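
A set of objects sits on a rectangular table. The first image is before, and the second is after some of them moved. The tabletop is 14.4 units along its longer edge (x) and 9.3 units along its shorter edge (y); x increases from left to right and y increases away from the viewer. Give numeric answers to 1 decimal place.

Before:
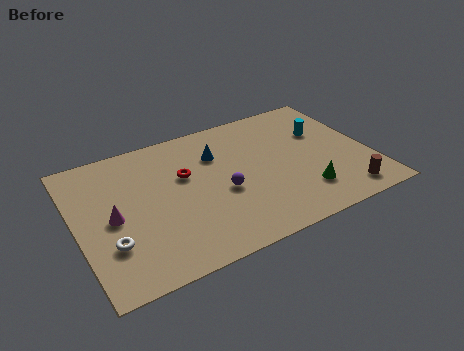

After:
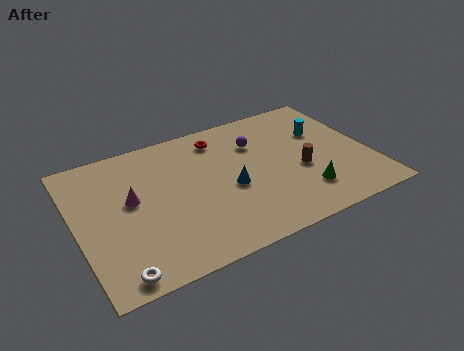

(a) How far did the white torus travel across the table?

1.9

From (1.4, 2.8) to (1.5, 0.9), the white torus covered √(0.1² + 1.9²) ≈ 1.9 units.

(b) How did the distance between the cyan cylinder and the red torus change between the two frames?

-1.8

They were about 7.0 units apart before and 5.2 after — 1.8 units closer together.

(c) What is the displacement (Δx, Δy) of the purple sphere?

(2.1, 2.7)

From the two frames, the purple sphere sits at roughly (7.0, 3.9) before and (9.1, 6.6) after.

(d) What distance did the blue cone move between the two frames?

2.6

The blue cone was near (7.1, 6.6) before and (7.4, 4.0) after, so it travelled √(0.3² + 2.6²) ≈ 2.6 units.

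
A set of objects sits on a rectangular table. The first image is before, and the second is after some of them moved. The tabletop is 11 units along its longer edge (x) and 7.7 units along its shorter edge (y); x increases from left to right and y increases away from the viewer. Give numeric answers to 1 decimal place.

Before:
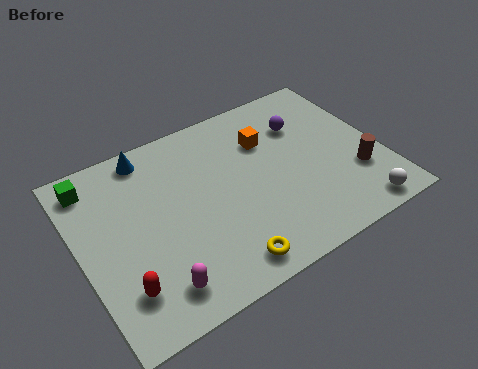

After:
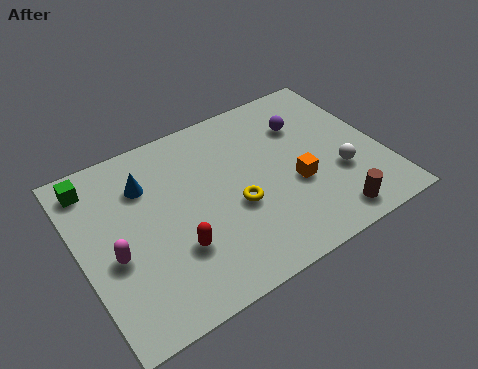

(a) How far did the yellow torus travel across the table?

2.2

From (4.7, 1.0) to (5.5, 3.1), the yellow torus covered √(0.8² + 2.1²) ≈ 2.2 units.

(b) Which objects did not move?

the purple sphere and the green cube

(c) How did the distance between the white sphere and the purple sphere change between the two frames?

-1.9

The distance was about 4.8 in the first image and 2.9 in the second, so they moved 1.9 units closer together.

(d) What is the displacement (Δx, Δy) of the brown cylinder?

(-1.3, -1.4)

The brown cylinder was at about (9.9, 2.4) and moved to about (8.6, 1.0).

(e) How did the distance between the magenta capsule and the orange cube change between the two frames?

+0.3

Before: roughly 6.3 units apart; after: 6.6. That's 0.3 units further apart.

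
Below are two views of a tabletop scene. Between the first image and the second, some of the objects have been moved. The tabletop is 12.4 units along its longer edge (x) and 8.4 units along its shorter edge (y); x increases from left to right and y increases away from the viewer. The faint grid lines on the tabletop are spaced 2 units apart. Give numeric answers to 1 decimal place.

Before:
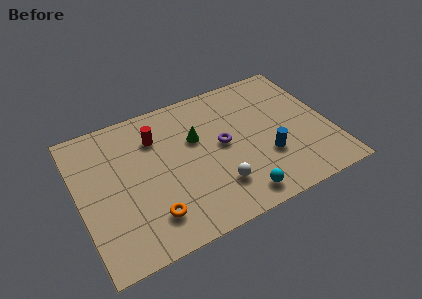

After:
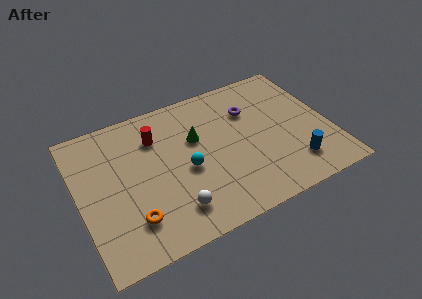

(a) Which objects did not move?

the green cone and the red cylinder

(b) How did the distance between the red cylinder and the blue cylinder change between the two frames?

+1.6

The distance was about 6.1 in the first image and 7.7 in the second, so they moved 1.6 units further apart.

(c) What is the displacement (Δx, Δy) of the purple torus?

(1.6, 1.5)

The purple torus started near (7.1, 4.4) and ended near (8.7, 5.9).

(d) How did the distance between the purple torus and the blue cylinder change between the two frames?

+1.8

They were about 2.6 units apart before and 4.4 after — 1.8 units further apart.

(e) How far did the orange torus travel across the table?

0.9

The orange torus was near (3.2, 1.8) before and (2.3, 2.0) after, so it travelled √(0.9² + 0.2²) ≈ 0.9 units.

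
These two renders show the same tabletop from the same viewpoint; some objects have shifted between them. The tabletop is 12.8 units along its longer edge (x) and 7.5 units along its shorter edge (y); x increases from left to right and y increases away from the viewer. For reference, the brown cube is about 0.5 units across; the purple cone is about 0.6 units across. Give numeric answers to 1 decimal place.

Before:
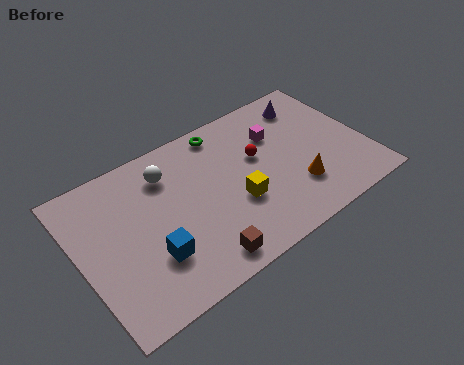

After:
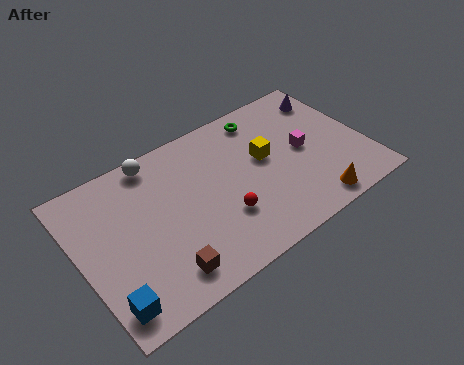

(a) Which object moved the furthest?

the red sphere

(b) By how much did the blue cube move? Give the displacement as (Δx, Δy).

(-2.1, -1.1)

The blue cube started near (2.9, 2.3) and ended near (0.8, 1.2).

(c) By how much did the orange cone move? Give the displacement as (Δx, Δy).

(0.5, -1.2)

The orange cone started near (9.4, 2.1) and ended near (9.9, 0.9).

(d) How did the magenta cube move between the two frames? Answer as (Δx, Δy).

(1.0, -1.4)

From the two frames, the magenta cube sits at roughly (9.1, 5.2) before and (10.1, 3.8) after.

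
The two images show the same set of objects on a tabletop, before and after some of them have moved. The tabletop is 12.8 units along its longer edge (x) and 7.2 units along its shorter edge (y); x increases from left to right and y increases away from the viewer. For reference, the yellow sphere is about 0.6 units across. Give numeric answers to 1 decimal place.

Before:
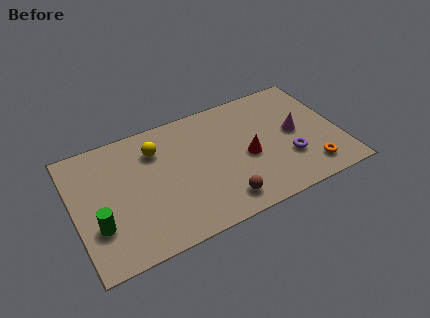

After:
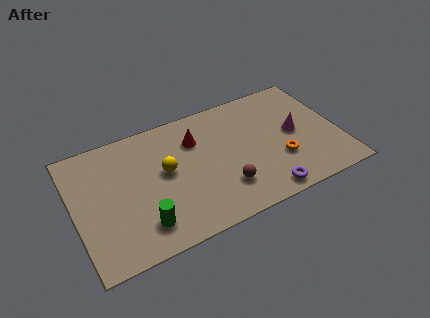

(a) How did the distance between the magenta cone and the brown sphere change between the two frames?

-0.5

Before: roughly 4.6 units apart; after: 4.1. That's 0.5 units closer together.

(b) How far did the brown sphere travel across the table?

0.7

The brown sphere moved from about (6.8, 1.2) to (7.0, 1.9), a distance of √(0.2² + 0.7²) ≈ 0.7.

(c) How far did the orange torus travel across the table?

1.7

The orange torus moved from about (11.1, 1.3) to (9.8, 2.4), a distance of √(1.3² + 1.1²) ≈ 1.7.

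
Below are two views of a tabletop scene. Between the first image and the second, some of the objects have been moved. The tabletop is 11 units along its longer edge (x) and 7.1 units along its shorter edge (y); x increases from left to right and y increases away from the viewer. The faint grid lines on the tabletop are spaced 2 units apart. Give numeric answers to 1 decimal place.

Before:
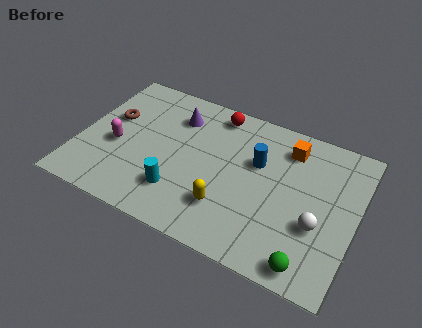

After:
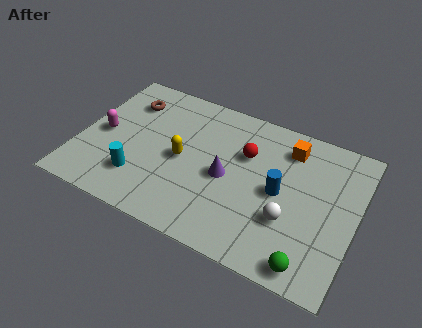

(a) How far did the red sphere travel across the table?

2.1

The red sphere was near (5.1, 6.2) before and (6.5, 4.7) after, so it travelled √(1.4² + 1.5²) ≈ 2.1 units.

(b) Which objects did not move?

the orange cube and the green sphere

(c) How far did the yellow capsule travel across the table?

2.5

The yellow capsule moved from about (6.1, 1.9) to (4.1, 3.4), a distance of √(2.0² + 1.5²) ≈ 2.5.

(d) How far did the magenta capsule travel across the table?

0.7

The magenta capsule moved from about (1.5, 3.0) to (0.9, 3.4), a distance of √(0.6² + 0.4²) ≈ 0.7.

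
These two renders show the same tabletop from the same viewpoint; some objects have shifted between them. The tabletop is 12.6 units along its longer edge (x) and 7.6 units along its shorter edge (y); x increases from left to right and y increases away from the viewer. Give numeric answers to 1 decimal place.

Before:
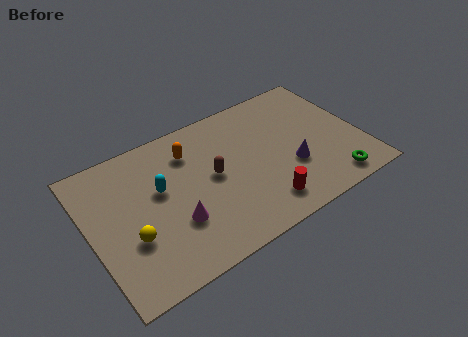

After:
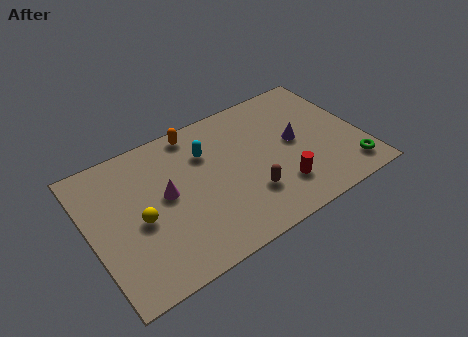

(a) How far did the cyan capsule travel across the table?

2.5

The cyan capsule was near (3.3, 4.5) before and (5.6, 5.4) after, so it travelled √(2.3² + 0.9²) ≈ 2.5 units.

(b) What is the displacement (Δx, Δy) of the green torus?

(0.9, 0.3)

From the two frames, the green torus sits at roughly (10.8, 1.0) before and (11.7, 1.3) after.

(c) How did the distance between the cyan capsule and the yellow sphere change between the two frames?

+1.5

Before: roughly 2.4 units apart; after: 3.9. That's 1.5 units further apart.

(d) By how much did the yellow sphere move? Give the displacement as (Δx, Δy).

(0.5, 0.7)

The yellow sphere started near (1.7, 2.7) and ended near (2.2, 3.4).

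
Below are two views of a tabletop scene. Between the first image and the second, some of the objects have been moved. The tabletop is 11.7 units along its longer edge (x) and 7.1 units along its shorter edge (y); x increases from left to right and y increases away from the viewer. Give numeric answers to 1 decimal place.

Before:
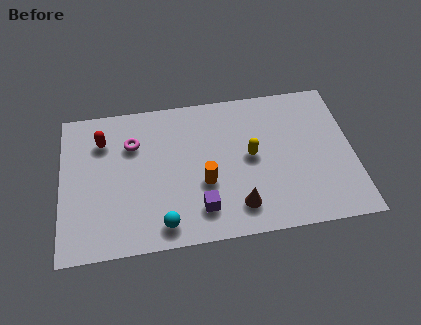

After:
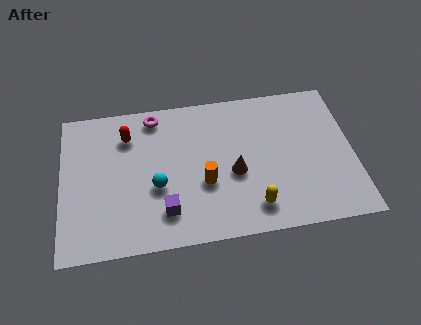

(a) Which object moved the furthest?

the yellow capsule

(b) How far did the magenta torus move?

1.5

The magenta torus was near (2.9, 5.0) before and (3.8, 6.2) after, so it travelled √(0.9² + 1.2²) ≈ 1.5 units.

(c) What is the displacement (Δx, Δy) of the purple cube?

(-1.4, 0.1)

The purple cube started near (5.5, 1.5) and ended near (4.1, 1.6).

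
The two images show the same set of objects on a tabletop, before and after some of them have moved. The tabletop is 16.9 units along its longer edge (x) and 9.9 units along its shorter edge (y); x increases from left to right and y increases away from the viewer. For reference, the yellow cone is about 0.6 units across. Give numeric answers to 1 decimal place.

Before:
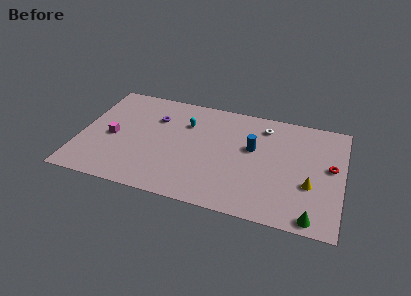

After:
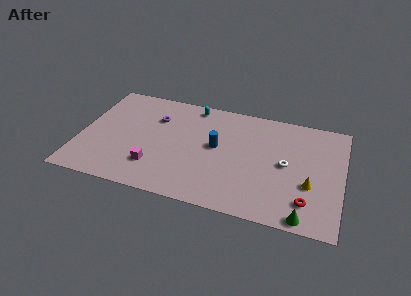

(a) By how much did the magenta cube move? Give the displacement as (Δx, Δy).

(2.9, -2.0)

The magenta cube started near (2.1, 4.5) and ended near (5.0, 2.5).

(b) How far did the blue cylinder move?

2.4

From (11.1, 5.9) to (8.8, 5.4), the blue cylinder covered √(2.3² + 0.5²) ≈ 2.4 units.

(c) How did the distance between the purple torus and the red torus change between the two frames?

-0.3

The distance was about 11.5 in the first image and 11.2 in the second, so they moved 0.3 units closer together.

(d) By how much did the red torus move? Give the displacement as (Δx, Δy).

(-1.3, -3.4)

The red torus was at about (16.1, 5.5) and moved to about (14.8, 2.1).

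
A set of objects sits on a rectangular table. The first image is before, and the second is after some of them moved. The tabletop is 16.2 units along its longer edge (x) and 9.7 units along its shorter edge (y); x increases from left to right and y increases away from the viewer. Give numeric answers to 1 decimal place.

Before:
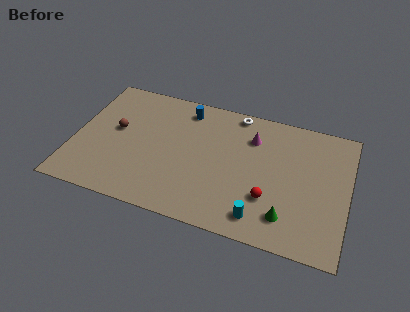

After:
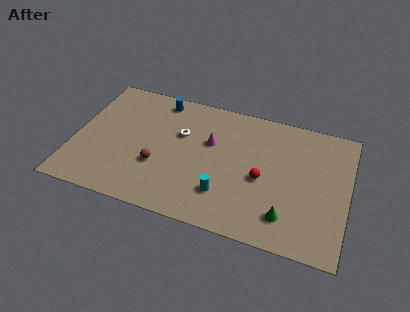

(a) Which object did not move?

the green cone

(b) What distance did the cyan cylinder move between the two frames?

2.4

The cyan cylinder was near (11.3, 1.5) before and (9.1, 2.5) after, so it travelled √(2.2² + 1.0²) ≈ 2.4 units.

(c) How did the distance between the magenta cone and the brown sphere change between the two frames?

-4.2

They were about 8.2 units apart before and 4.0 after — 4.2 units closer together.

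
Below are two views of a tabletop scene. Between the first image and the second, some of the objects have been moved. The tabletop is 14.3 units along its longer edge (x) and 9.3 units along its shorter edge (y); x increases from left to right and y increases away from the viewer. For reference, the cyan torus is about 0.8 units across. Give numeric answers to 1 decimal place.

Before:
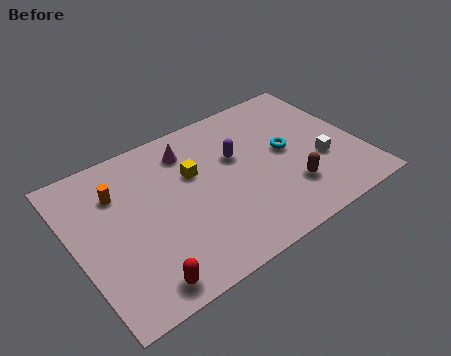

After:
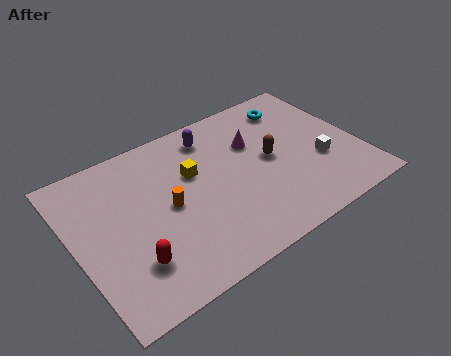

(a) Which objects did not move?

the yellow cube and the white cube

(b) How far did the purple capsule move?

2.1

The purple capsule moved from about (8.3, 5.8) to (7.4, 7.7), a distance of √(0.9² + 1.9²) ≈ 2.1.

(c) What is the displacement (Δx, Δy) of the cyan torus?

(1.0, 2.7)

The cyan torus started near (10.7, 4.9) and ended near (11.7, 7.6).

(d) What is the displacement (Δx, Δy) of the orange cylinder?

(2.2, -2.1)

The orange cylinder started near (2.4, 6.7) and ended near (4.6, 4.6).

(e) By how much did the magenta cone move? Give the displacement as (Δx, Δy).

(3.2, -1.2)

From the two frames, the magenta cone sits at roughly (6.1, 7.4) before and (9.3, 6.2) after.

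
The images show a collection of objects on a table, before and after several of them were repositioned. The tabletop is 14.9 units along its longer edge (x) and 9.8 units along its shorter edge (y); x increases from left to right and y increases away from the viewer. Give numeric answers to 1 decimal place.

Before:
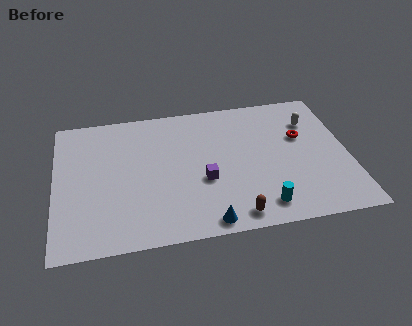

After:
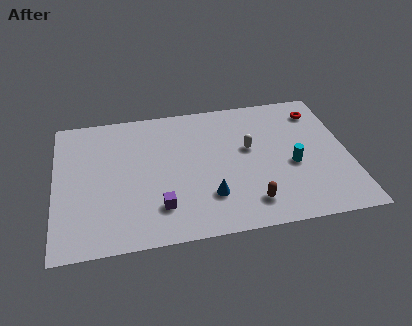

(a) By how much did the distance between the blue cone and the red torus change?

+0.6

Before: roughly 7.3 units apart; after: 7.9. That's 0.6 units further apart.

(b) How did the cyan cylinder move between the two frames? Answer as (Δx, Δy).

(1.7, 2.6)

The cyan cylinder was at about (10.3, 1.5) and moved to about (12.0, 4.1).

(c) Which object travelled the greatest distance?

the white capsule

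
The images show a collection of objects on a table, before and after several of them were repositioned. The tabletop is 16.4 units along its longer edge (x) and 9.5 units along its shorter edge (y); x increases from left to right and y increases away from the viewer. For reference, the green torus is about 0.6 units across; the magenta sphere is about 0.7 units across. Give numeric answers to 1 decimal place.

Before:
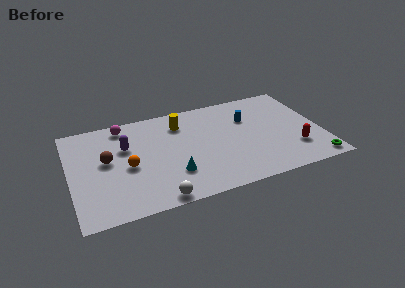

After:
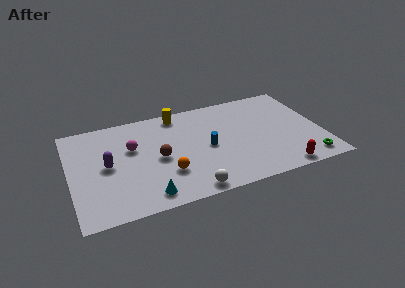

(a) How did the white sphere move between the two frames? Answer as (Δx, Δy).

(2.1, 0.1)

From the two frames, the white sphere sits at roughly (5.3, 0.8) before and (7.4, 0.9) after.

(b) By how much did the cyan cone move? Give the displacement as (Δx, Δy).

(-1.8, -1.4)

The cyan cone was at about (6.5, 2.7) and moved to about (4.7, 1.3).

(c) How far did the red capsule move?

2.0

From (14.5, 2.6) to (13.4, 0.9), the red capsule covered √(1.1² + 1.7²) ≈ 2.0 units.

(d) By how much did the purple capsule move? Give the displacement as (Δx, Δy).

(-1.3, -1.4)

From the two frames, the purple capsule sits at roughly (3.7, 6.2) before and (2.4, 4.8) after.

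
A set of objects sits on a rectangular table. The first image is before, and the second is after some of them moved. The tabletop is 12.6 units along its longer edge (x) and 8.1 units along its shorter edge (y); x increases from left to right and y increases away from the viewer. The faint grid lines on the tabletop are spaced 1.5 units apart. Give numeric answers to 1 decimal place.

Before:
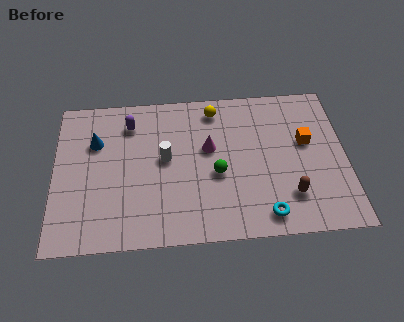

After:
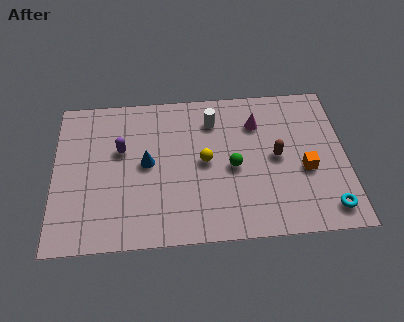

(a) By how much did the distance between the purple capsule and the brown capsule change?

-1.3

They were about 8.1 units apart before and 6.8 after — 1.3 units closer together.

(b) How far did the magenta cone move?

2.4

From (6.7, 4.8) to (8.8, 6.0), the magenta cone covered √(2.1² + 1.2²) ≈ 2.4 units.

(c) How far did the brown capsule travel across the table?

2.2

From (10.1, 2.0) to (9.6, 4.1), the brown capsule covered √(0.5² + 2.1²) ≈ 2.2 units.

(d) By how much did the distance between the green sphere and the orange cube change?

-1.0

Before: roughly 4.1 units apart; after: 3.1. That's 1.0 units closer together.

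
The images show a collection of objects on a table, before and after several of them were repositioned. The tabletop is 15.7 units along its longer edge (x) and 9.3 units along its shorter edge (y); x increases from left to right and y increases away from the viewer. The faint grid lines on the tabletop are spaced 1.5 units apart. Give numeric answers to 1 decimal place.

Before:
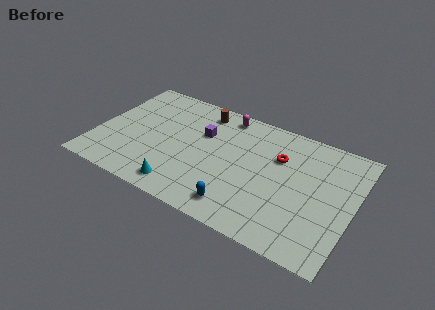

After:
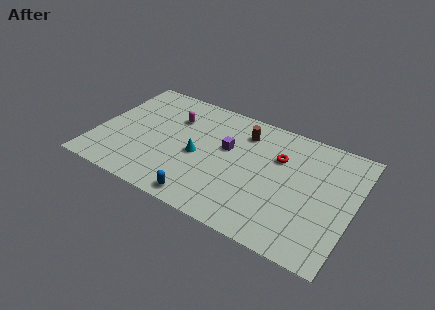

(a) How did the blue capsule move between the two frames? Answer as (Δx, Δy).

(-2.1, -0.5)

From the two frames, the blue capsule sits at roughly (9.2, 1.5) before and (7.1, 1.0) after.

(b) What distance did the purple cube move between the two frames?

1.7

The purple cube moved from about (6.3, 6.1) to (7.9, 5.6), a distance of √(1.6² + 0.5²) ≈ 1.7.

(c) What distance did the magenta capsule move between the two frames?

3.4

The magenta capsule was near (7.4, 8.2) before and (4.4, 6.6) after, so it travelled √(3.0² + 1.6²) ≈ 3.4 units.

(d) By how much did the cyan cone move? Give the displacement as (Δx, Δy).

(0.6, 2.9)

The cyan cone was at about (5.7, 1.3) and moved to about (6.3, 4.2).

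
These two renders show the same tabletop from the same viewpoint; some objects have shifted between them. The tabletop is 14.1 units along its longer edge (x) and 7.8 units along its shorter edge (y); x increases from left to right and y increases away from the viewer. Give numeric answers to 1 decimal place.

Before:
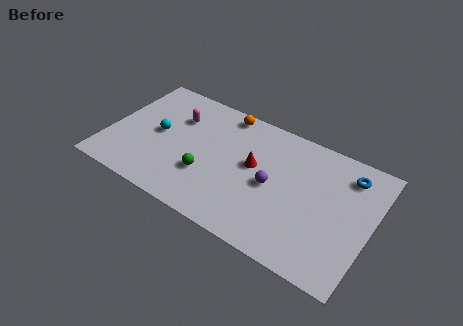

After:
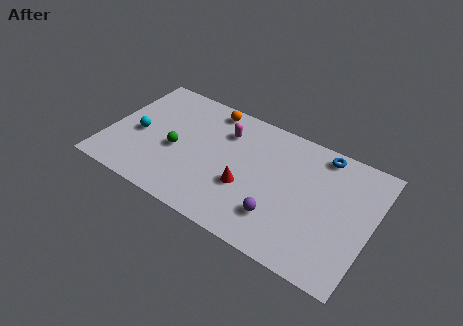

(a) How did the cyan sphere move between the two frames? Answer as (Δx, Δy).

(-1.0, -0.5)

From the two frames, the cyan sphere sits at roughly (2.6, 4.0) before and (1.6, 3.5) after.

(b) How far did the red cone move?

1.5

From (7.8, 4.4) to (7.6, 2.9), the red cone covered √(0.2² + 1.5²) ≈ 1.5 units.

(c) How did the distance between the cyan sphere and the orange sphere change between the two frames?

+0.4

Before: roughly 4.4 units apart; after: 4.8. That's 0.4 units further apart.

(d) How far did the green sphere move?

2.0

From (5.5, 2.6) to (3.7, 3.4), the green sphere covered √(1.8² + 0.8²) ≈ 2.0 units.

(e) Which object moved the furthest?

the magenta capsule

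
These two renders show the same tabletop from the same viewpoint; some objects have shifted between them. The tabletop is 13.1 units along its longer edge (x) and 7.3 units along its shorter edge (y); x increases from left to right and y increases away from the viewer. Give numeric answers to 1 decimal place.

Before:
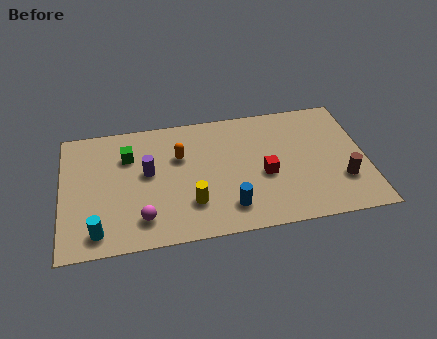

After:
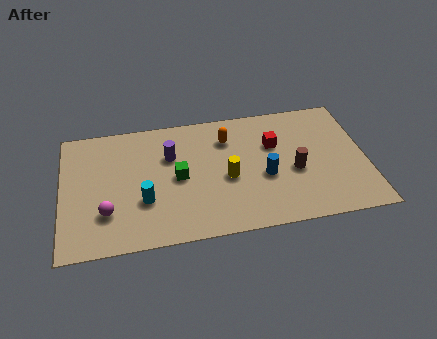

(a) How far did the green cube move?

2.6

The green cube was near (2.9, 5.2) before and (5.0, 3.6) after, so it travelled √(2.1² + 1.6²) ≈ 2.6 units.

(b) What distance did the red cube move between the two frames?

1.8

The red cube was near (8.7, 3.1) before and (9.2, 4.8) after, so it travelled √(0.5² + 1.7²) ≈ 1.8 units.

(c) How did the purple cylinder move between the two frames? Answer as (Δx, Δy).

(1.0, 0.8)

The purple cylinder was at about (3.7, 4.1) and moved to about (4.7, 4.9).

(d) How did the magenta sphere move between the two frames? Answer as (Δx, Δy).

(-1.5, 0.6)

From the two frames, the magenta sphere sits at roughly (3.4, 1.5) before and (1.9, 2.1) after.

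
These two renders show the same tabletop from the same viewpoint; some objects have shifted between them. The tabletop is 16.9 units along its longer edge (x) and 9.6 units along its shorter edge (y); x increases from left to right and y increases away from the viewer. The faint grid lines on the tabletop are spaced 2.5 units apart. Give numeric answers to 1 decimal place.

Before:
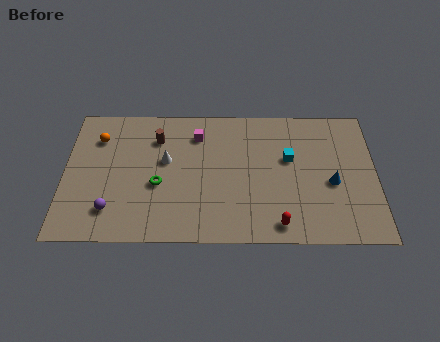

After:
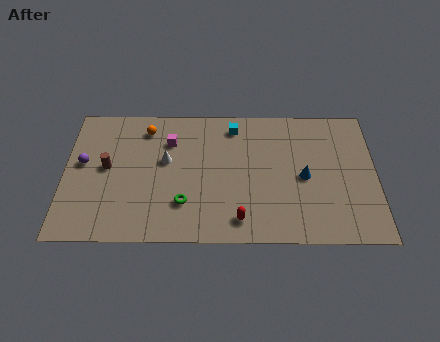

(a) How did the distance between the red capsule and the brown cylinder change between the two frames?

-0.9

They were about 8.9 units apart before and 8.0 after — 0.9 units closer together.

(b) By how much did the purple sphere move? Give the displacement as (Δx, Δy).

(-1.6, 3.3)

The purple sphere started near (2.6, 2.1) and ended near (1.0, 5.4).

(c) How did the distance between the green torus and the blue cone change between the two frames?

-2.6

The distance was about 9.4 in the first image and 6.8 in the second, so they moved 2.6 units closer together.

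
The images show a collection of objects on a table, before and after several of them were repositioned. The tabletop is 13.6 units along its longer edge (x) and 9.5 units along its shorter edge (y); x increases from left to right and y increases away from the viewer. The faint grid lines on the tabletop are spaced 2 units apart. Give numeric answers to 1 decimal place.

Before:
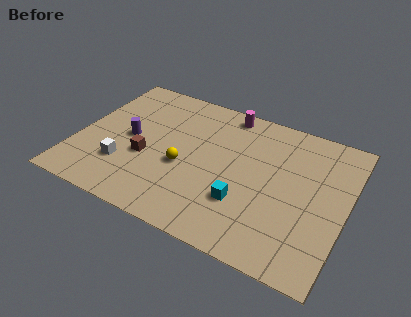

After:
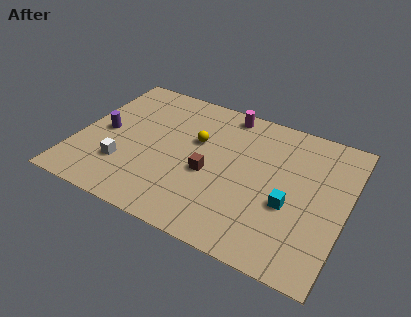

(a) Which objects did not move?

the magenta cylinder and the white cube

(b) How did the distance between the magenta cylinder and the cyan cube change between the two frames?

+0.3

Before: roughly 5.8 units apart; after: 6.1. That's 0.3 units further apart.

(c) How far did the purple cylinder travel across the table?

1.3

From (2.6, 4.7) to (1.3, 4.6), the purple cylinder covered √(1.3² + 0.1²) ≈ 1.3 units.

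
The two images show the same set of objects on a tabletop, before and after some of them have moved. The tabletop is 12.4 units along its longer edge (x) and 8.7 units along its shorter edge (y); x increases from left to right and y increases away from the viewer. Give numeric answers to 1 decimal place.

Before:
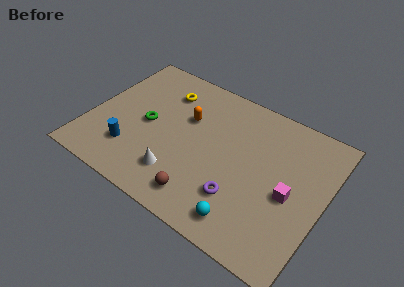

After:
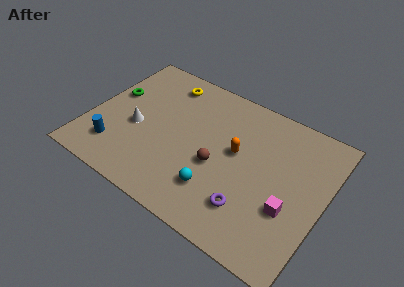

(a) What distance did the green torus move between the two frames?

2.3

The green torus moved from about (3.0, 4.2) to (0.9, 5.2), a distance of √(2.1² + 1.0²) ≈ 2.3.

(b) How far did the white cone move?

3.1

The white cone was near (5.1, 2.0) before and (2.5, 3.7) after, so it travelled √(2.6² + 1.7²) ≈ 3.1 units.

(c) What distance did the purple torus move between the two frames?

0.7

From (8.3, 2.4) to (8.9, 2.1), the purple torus covered √(0.6² + 0.3²) ≈ 0.7 units.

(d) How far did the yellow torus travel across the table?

0.6

The yellow torus moved from about (3.5, 6.7) to (3.4, 7.3), a distance of √(0.1² + 0.6²) ≈ 0.6.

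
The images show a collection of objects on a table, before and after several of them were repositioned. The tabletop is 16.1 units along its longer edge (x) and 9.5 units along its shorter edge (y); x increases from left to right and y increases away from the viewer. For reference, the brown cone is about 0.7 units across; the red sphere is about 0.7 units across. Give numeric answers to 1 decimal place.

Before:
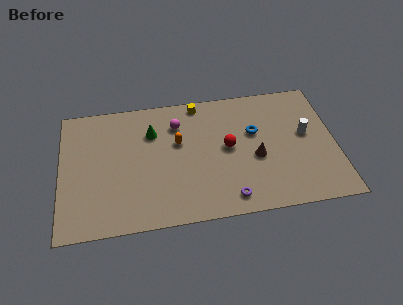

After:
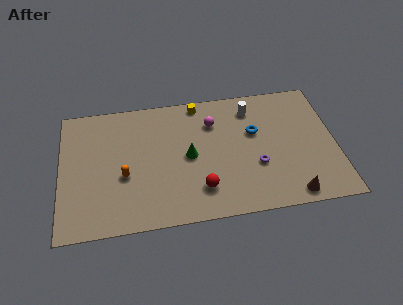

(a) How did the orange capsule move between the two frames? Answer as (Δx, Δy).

(-3.2, -2.0)

The orange capsule was at about (6.9, 5.8) and moved to about (3.7, 3.8).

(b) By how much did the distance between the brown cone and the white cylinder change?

+3.7

They were about 3.3 units apart before and 7.0 after — 3.7 units further apart.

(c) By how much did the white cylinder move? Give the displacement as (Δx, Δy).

(-3.1, 2.4)

The white cylinder started near (14.4, 5.3) and ended near (11.3, 7.7).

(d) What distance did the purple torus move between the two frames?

2.7

The purple torus moved from about (9.7, 1.3) to (11.4, 3.4), a distance of √(1.7² + 2.1²) ≈ 2.7.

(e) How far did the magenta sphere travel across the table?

2.1

The magenta sphere was near (6.9, 7.2) before and (9.0, 7.0) after, so it travelled √(2.1² + 0.2²) ≈ 2.1 units.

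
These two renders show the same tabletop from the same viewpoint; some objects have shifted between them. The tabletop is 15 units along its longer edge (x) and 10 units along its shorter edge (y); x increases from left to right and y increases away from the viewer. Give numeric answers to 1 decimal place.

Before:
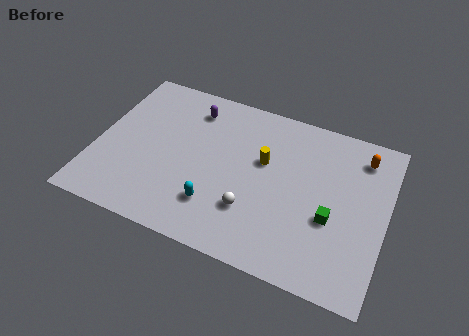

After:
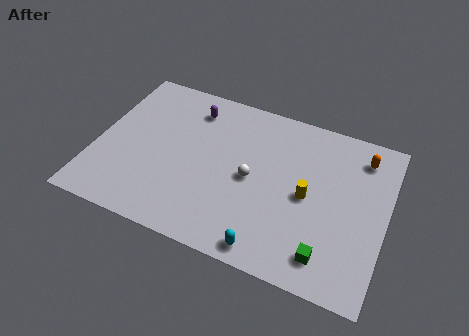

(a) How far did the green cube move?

2.2

From (12.3, 3.9) to (12.3, 1.7), the green cube covered √(0.0² + 2.2²) ≈ 2.2 units.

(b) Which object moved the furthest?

the cyan capsule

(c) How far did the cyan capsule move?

3.3

The cyan capsule moved from about (6.5, 2.5) to (9.4, 1.0), a distance of √(2.9² + 1.5²) ≈ 3.3.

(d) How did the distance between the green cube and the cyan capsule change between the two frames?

-3.0

Before: roughly 6.0 units apart; after: 3.0. That's 3.0 units closer together.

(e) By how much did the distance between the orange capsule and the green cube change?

+2.1

Before: roughly 4.5 units apart; after: 6.6. That's 2.1 units further apart.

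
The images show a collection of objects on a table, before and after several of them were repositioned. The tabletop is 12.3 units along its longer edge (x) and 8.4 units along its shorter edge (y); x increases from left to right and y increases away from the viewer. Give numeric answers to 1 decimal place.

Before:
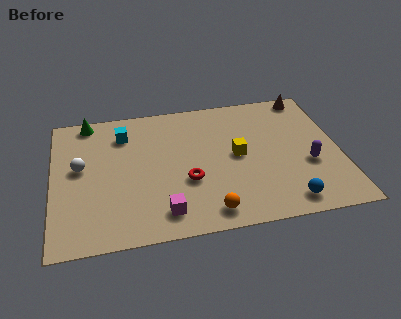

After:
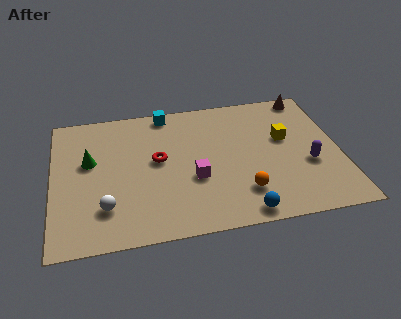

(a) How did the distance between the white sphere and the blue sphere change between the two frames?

-3.5

They were about 9.3 units apart before and 5.8 after — 3.5 units closer together.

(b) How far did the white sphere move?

2.8

The white sphere was near (1.2, 4.7) before and (2.2, 2.1) after, so it travelled √(1.0² + 2.6²) ≈ 2.8 units.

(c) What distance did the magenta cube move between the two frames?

2.3

The magenta cube was near (4.6, 1.4) before and (6.0, 3.2) after, so it travelled √(1.4² + 1.8²) ≈ 2.3 units.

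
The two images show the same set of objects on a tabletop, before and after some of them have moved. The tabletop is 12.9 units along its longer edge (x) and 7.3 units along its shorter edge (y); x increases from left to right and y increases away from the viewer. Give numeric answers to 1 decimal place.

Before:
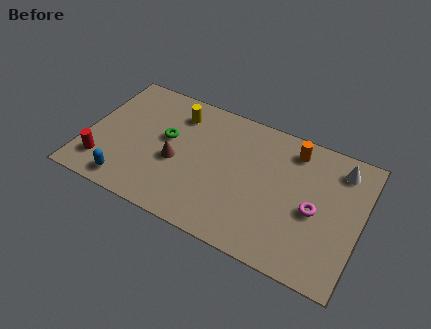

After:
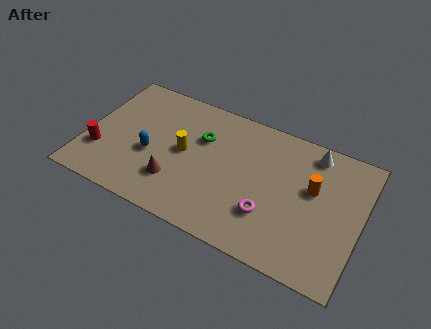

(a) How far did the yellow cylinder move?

2.1

The yellow cylinder was near (4.0, 5.8) before and (4.6, 3.8) after, so it travelled √(0.6² + 2.0²) ≈ 2.1 units.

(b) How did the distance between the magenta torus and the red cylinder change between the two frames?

-1.9

Before: roughly 9.9 units apart; after: 8.0. That's 1.9 units closer together.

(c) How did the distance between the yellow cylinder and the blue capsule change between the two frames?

-3.4

Before: roughly 5.1 units apart; after: 1.7. That's 3.4 units closer together.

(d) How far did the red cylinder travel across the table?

0.6

From (1.0, 1.6) to (0.8, 2.2), the red cylinder covered √(0.2² + 0.6²) ≈ 0.6 units.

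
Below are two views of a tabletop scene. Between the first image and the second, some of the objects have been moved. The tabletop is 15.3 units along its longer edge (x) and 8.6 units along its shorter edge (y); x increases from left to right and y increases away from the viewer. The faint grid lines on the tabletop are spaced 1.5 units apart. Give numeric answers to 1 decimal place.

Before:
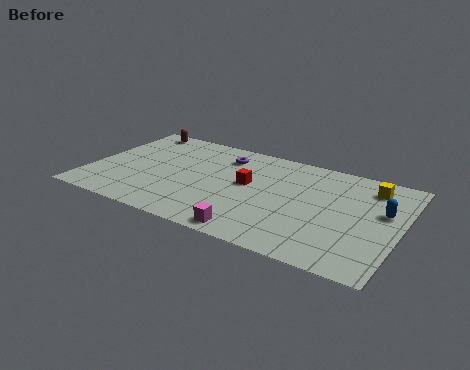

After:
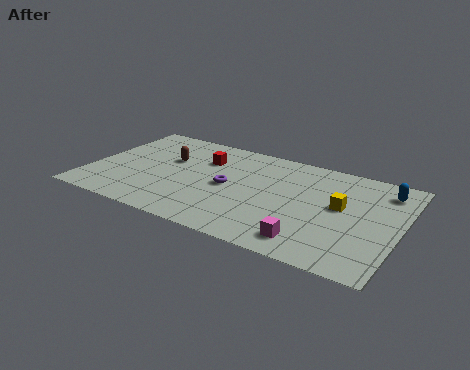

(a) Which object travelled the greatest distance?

the brown capsule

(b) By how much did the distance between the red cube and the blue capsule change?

+2.3

Before: roughly 6.6 units apart; after: 8.9. That's 2.3 units further apart.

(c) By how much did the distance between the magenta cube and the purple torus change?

-1.1

Before: roughly 6.3 units apart; after: 5.2. That's 1.1 units closer together.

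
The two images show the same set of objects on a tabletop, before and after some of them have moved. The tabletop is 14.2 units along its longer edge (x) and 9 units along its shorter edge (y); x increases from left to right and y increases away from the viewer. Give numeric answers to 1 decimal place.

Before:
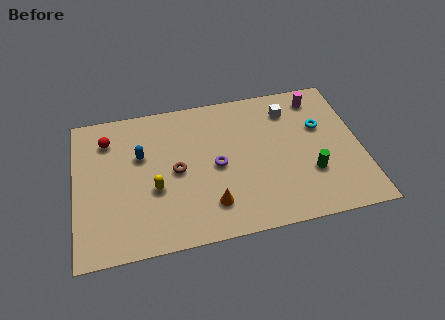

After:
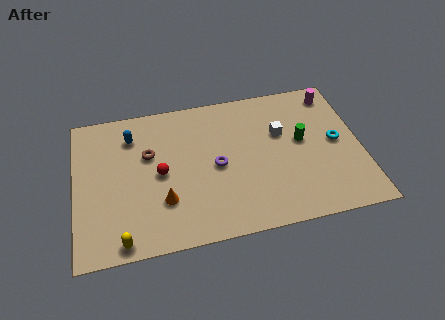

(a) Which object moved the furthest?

the red sphere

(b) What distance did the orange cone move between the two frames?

2.4

The orange cone moved from about (6.6, 2.0) to (4.3, 2.7), a distance of √(2.3² + 0.7²) ≈ 2.4.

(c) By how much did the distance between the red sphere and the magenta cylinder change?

-1.1

Before: roughly 10.6 units apart; after: 9.5. That's 1.1 units closer together.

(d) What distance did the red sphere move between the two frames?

3.6

The red sphere moved from about (1.7, 7.0) to (4.2, 4.4), a distance of √(2.5² + 2.6²) ≈ 3.6.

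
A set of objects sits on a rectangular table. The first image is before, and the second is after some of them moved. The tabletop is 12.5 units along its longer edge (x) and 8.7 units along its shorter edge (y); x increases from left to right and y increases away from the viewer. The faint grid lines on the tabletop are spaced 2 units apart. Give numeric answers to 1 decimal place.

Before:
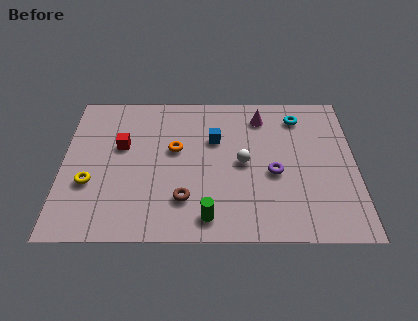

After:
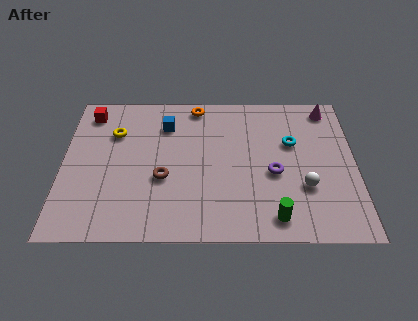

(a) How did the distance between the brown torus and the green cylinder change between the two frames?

+3.8

The distance was about 1.4 in the first image and 5.2 in the second, so they moved 3.8 units further apart.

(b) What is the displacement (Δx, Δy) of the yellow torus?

(1.0, 3.0)

The yellow torus was at about (1.2, 3.1) and moved to about (2.2, 6.1).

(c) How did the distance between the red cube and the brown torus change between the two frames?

+0.9

Before: roughly 4.1 units apart; after: 5.0. That's 0.9 units further apart.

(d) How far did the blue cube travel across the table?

2.3

The blue cube was near (6.5, 5.7) before and (4.4, 6.6) after, so it travelled √(2.1² + 0.9²) ≈ 2.3 units.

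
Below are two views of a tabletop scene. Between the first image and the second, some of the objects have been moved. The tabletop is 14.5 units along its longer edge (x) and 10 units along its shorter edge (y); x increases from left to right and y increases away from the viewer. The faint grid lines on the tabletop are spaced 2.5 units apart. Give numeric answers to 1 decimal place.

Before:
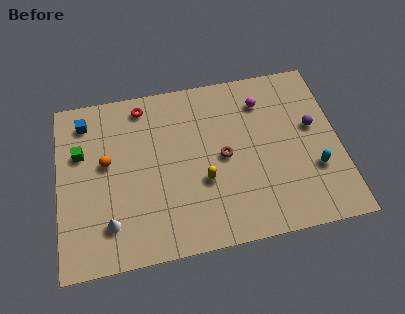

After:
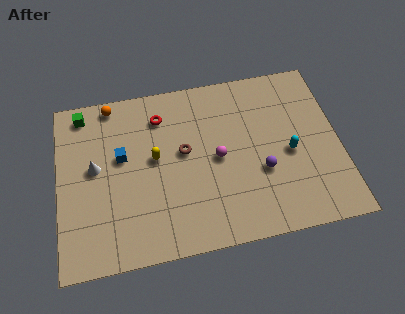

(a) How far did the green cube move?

2.3

The green cube was near (1.2, 6.5) before and (1.4, 8.8) after, so it travelled √(0.2² + 2.3²) ≈ 2.3 units.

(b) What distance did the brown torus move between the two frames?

2.1

The brown torus was near (8.5, 4.9) before and (6.5, 5.6) after, so it travelled √(2.0² + 0.7²) ≈ 2.1 units.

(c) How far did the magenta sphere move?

3.8

The magenta sphere moved from about (10.7, 7.8) to (8.2, 4.9), a distance of √(2.5² + 2.9²) ≈ 3.8.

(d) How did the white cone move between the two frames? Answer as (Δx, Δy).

(-0.6, 3.3)

The white cone was at about (2.5, 2.2) and moved to about (1.9, 5.5).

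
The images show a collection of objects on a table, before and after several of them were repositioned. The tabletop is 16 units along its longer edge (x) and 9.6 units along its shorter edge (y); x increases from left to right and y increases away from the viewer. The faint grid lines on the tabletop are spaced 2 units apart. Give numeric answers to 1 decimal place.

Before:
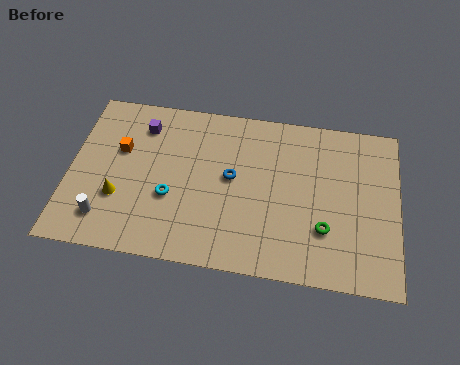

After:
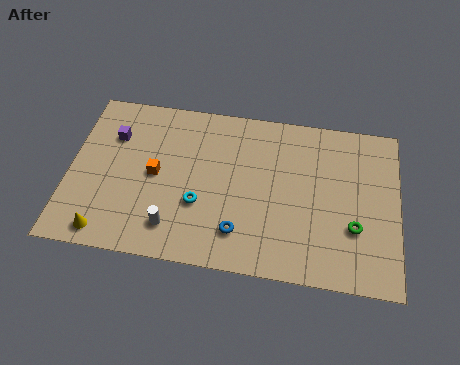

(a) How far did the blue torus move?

3.1

The blue torus moved from about (7.9, 5.2) to (8.4, 2.1), a distance of √(0.5² + 3.1²) ≈ 3.1.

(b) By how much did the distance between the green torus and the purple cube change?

+2.2

Before: roughly 10.2 units apart; after: 12.4. That's 2.2 units further apart.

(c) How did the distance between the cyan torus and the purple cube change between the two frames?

+1.3

Before: roughly 4.3 units apart; after: 5.6. That's 1.3 units further apart.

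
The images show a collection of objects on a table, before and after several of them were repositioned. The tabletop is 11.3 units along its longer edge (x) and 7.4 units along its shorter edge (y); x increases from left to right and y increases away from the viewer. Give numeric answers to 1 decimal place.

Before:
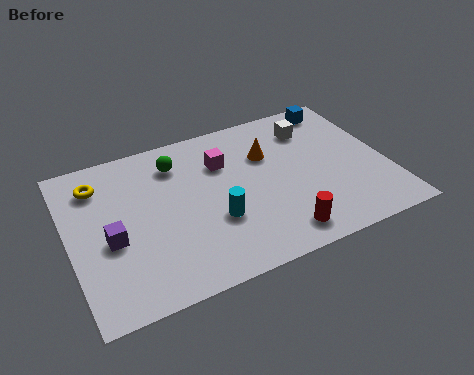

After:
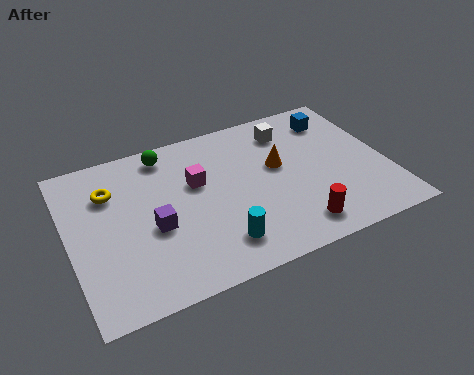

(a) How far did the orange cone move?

0.8

The orange cone was near (7.2, 5.0) before and (7.5, 4.3) after, so it travelled √(0.3² + 0.7²) ≈ 0.8 units.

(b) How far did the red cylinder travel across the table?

0.6

The red cylinder moved from about (7.1, 1.1) to (7.7, 1.2), a distance of √(0.6² + 0.1²) ≈ 0.6.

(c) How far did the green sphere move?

0.7

The green sphere was near (4.0, 5.8) before and (3.7, 6.4) after, so it travelled √(0.3² + 0.6²) ≈ 0.7 units.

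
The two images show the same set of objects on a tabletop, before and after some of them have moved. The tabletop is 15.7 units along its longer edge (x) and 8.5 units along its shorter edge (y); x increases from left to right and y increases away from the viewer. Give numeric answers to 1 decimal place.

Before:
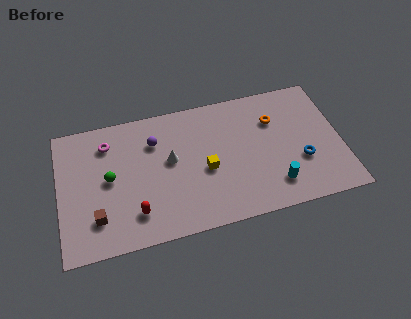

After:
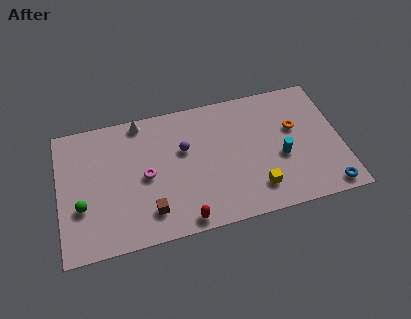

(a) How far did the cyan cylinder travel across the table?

1.8

The cyan cylinder was near (11.8, 1.8) before and (12.3, 3.5) after, so it travelled √(0.5² + 1.7²) ≈ 1.8 units.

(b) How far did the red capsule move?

2.8

The red capsule was near (4.1, 1.9) before and (6.7, 0.8) after, so it travelled √(2.6² + 1.1²) ≈ 2.8 units.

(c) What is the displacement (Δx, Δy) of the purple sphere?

(1.6, -0.9)

The purple sphere was at about (5.4, 6.2) and moved to about (7.0, 5.3).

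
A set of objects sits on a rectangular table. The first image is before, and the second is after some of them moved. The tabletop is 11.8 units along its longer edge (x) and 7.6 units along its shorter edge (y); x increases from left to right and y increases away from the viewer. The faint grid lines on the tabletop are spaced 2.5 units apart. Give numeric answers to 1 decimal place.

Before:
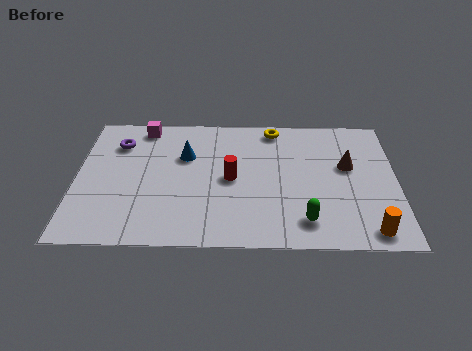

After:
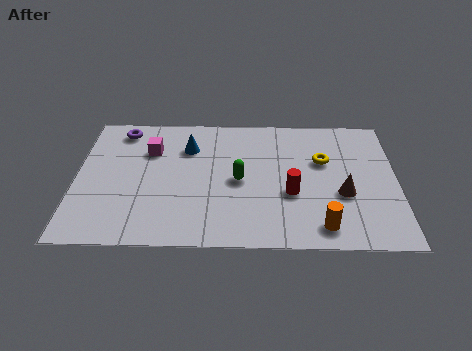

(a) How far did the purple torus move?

0.8

The purple torus was near (1.5, 5.7) before and (1.6, 6.5) after, so it travelled √(0.1² + 0.8²) ≈ 0.8 units.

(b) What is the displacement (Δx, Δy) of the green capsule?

(-2.4, 2.2)

From the two frames, the green capsule sits at roughly (8.4, 1.4) before and (6.0, 3.6) after.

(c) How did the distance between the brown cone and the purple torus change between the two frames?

+0.4

Before: roughly 8.6 units apart; after: 9.0. That's 0.4 units further apart.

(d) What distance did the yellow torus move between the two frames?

2.6

From (7.3, 6.7) to (9.1, 4.8), the yellow torus covered √(1.8² + 1.9²) ≈ 2.6 units.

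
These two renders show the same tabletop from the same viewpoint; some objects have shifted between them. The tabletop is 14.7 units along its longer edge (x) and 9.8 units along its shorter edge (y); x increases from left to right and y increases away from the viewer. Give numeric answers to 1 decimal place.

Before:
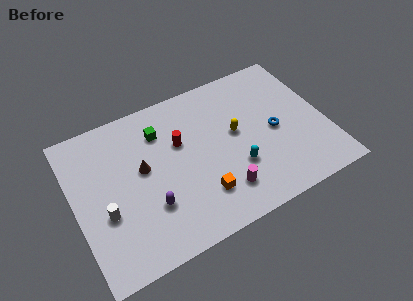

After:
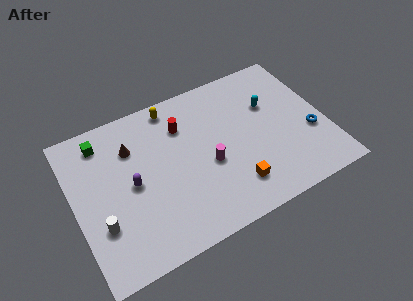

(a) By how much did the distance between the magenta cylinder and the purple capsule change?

+0.3

The distance was about 4.2 in the first image and 4.5 in the second, so they moved 0.3 units further apart.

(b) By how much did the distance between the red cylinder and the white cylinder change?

+1.4

Before: roughly 5.3 units apart; after: 6.7. That's 1.4 units further apart.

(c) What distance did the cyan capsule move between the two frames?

4.1

The cyan capsule was near (9.2, 3.2) before and (11.7, 6.4) after, so it travelled √(2.5² + 3.2²) ≈ 4.1 units.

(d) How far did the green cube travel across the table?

3.4

The green cube moved from about (5.3, 7.4) to (2.0, 8.2), a distance of √(3.3² + 0.8²) ≈ 3.4.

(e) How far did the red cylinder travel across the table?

1.0

The red cylinder moved from about (6.3, 6.2) to (6.6, 7.2), a distance of √(0.3² + 1.0²) ≈ 1.0.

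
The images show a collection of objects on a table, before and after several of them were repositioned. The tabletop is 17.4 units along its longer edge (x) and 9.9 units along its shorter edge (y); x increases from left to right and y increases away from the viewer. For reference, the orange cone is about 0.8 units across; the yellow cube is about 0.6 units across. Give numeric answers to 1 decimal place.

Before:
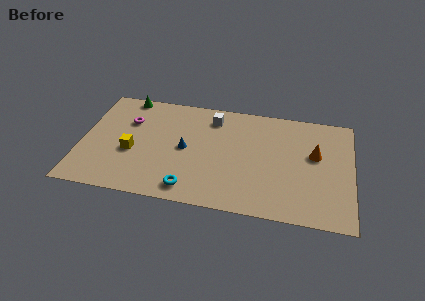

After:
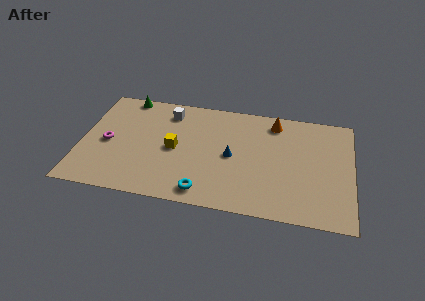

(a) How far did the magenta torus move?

2.5

The magenta torus was near (2.9, 6.8) before and (1.7, 4.6) after, so it travelled √(1.2² + 2.2²) ≈ 2.5 units.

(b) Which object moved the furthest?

the orange cone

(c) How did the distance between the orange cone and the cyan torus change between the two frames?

-0.8

They were about 9.0 units apart before and 8.2 after — 0.8 units closer together.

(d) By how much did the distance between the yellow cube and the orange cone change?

-4.6

Before: roughly 11.9 units apart; after: 7.3. That's 4.6 units closer together.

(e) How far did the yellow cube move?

2.8

From (3.3, 4.0) to (6.0, 4.8), the yellow cube covered √(2.7² + 0.8²) ≈ 2.8 units.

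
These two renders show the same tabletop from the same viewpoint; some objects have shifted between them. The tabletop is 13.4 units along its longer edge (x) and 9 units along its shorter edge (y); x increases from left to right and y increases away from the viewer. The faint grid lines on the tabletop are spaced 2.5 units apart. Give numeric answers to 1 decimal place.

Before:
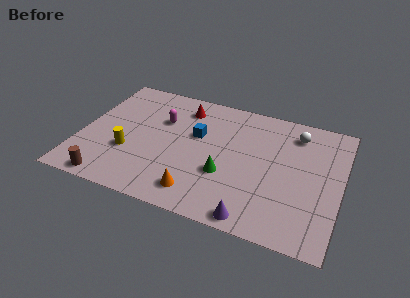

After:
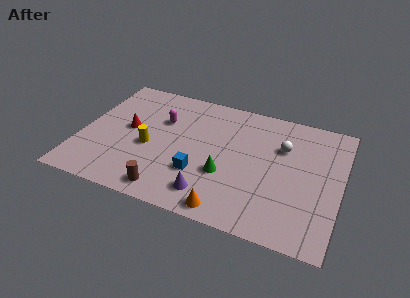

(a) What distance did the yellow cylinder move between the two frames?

1.2

The yellow cylinder was near (2.6, 3.1) before and (3.6, 3.8) after, so it travelled √(1.0² + 0.7²) ≈ 1.2 units.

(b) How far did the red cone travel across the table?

3.6

The red cone was near (5.0, 7.3) before and (2.4, 4.8) after, so it travelled √(2.6² + 2.5²) ≈ 3.6 units.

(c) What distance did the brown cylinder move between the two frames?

3.0

The brown cylinder was near (1.9, 0.8) before and (4.9, 1.1) after, so it travelled √(3.0² + 0.3²) ≈ 3.0 units.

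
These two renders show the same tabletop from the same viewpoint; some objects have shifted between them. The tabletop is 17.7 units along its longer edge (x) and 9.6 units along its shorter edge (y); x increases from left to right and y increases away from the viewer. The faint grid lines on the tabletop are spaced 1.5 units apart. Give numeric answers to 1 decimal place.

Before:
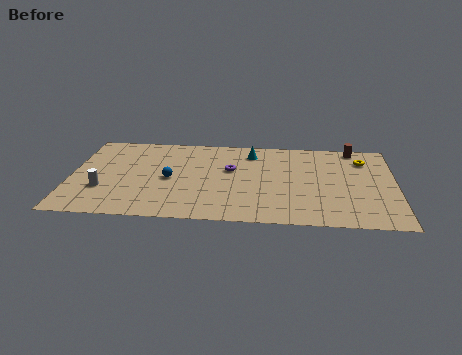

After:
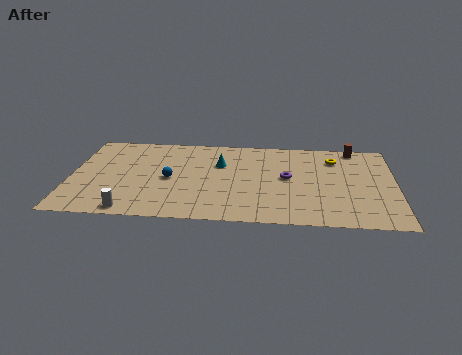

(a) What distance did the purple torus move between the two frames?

3.2

The purple torus was near (8.7, 5.8) before and (11.8, 5.1) after, so it travelled √(3.1² + 0.7²) ≈ 3.2 units.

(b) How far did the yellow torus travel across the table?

1.6

The yellow torus moved from about (16.0, 7.4) to (14.4, 7.4), a distance of √(1.6² + 0.0²) ≈ 1.6.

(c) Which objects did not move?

the brown cylinder and the blue sphere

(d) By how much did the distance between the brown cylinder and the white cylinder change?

-0.4

They were about 14.8 units apart before and 14.4 after — 0.4 units closer together.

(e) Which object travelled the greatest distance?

the purple torus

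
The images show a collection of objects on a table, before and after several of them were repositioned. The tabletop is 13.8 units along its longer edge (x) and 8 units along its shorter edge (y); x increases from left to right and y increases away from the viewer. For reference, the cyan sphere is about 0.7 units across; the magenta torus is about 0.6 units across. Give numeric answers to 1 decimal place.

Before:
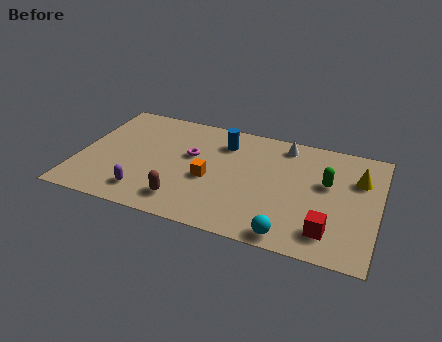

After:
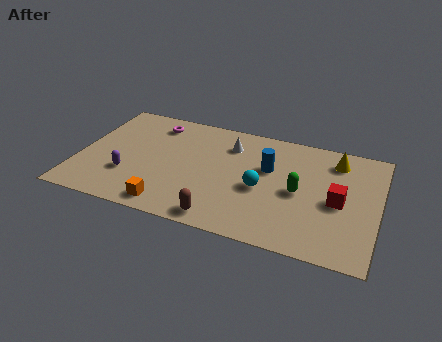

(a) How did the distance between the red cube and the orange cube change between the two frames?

+2.1

The distance was about 5.9 in the first image and 8.0 in the second, so they moved 2.1 units further apart.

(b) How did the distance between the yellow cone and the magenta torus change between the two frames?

+0.8

Before: roughly 7.7 units apart; after: 8.5. That's 0.8 units further apart.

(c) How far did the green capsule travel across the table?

1.6

The green capsule was near (11.4, 4.8) before and (10.2, 3.8) after, so it travelled √(1.2² + 1.0²) ≈ 1.6 units.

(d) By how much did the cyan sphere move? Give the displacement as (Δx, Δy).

(-1.5, 2.7)

The cyan sphere started near (10.0, 0.8) and ended near (8.5, 3.5).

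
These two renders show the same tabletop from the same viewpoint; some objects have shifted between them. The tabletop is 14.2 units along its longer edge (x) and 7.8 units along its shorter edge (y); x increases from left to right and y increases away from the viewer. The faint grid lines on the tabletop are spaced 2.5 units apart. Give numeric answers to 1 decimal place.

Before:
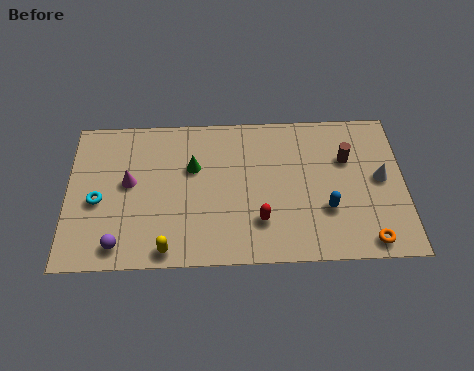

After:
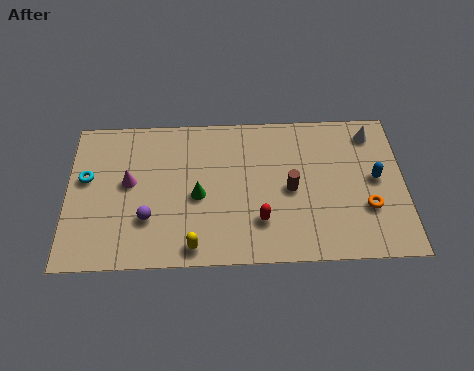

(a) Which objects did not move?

the red capsule and the magenta cone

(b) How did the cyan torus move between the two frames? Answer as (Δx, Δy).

(-0.5, 1.2)

The cyan torus was at about (1.3, 3.4) and moved to about (0.8, 4.6).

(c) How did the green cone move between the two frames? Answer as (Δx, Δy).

(0.2, -1.5)

From the two frames, the green cone sits at roughly (5.3, 5.0) before and (5.5, 3.5) after.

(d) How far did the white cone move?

2.4

The white cone moved from about (13.2, 4.1) to (12.9, 6.5), a distance of √(0.3² + 2.4²) ≈ 2.4.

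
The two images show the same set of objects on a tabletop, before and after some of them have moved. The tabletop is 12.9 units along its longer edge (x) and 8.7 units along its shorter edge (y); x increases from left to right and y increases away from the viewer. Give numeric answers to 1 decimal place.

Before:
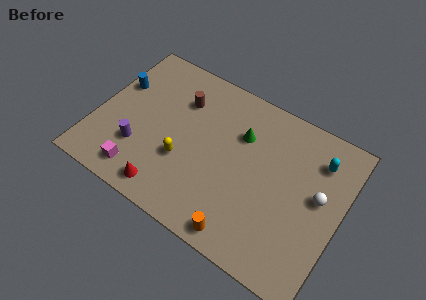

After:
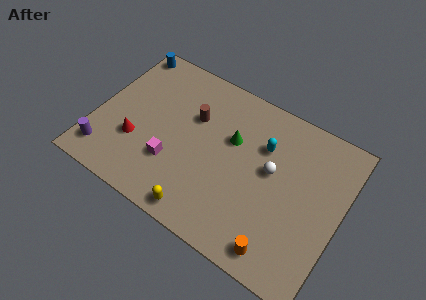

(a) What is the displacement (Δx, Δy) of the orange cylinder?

(1.9, 0.2)

The orange cylinder started near (8.4, 0.9) and ended near (10.3, 1.1).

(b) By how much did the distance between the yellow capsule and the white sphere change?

-2.1

The distance was about 7.1 in the first image and 5.0 in the second, so they moved 2.1 units closer together.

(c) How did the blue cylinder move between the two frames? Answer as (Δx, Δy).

(0.0, 2.2)

The blue cylinder started near (0.8, 5.6) and ended near (0.8, 7.8).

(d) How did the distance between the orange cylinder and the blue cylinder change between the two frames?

+2.7

They were about 8.9 units apart before and 11.6 after — 2.7 units further apart.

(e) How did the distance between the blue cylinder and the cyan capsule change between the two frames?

-2.7

They were about 10.7 units apart before and 8.0 after — 2.7 units closer together.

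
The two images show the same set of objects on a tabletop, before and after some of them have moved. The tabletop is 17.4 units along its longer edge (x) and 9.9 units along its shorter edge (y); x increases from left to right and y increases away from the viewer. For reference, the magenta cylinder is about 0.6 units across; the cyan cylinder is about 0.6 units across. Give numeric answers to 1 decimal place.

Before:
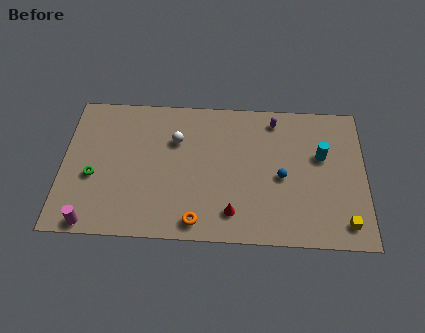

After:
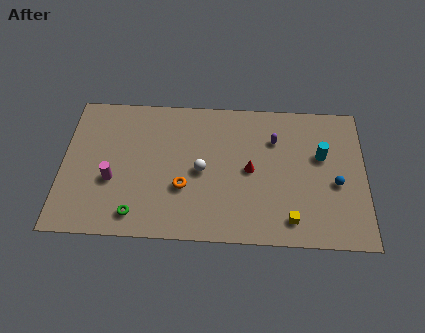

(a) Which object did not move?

the cyan cylinder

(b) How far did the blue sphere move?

3.1

The blue sphere moved from about (12.6, 4.5) to (15.7, 4.2), a distance of √(3.1² + 0.3²) ≈ 3.1.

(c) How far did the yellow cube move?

3.1

The yellow cube moved from about (16.2, 1.5) to (13.1, 1.6), a distance of √(3.1² + 0.1²) ≈ 3.1.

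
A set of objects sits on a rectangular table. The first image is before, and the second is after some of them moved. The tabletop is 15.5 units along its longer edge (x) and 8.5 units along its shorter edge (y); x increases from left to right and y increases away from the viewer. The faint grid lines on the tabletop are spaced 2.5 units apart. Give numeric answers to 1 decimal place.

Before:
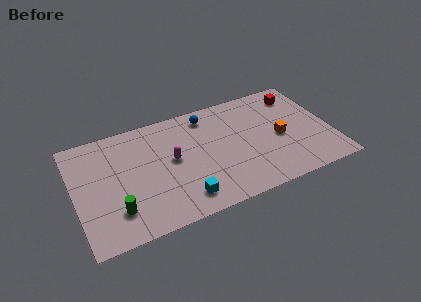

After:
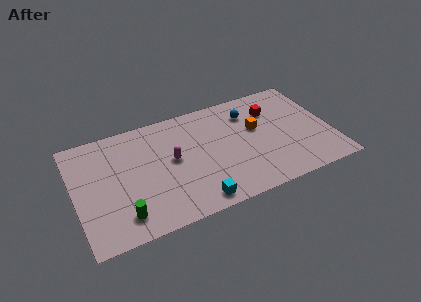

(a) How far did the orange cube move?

1.8

The orange cube moved from about (12.4, 3.9) to (11.1, 5.1), a distance of √(1.3² + 1.2²) ≈ 1.8.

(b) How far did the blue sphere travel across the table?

2.6

The blue sphere moved from about (8.3, 7.2) to (10.8, 6.5), a distance of √(2.5² + 0.7²) ≈ 2.6.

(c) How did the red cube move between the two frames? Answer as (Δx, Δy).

(-1.7, -0.7)

The red cube was at about (13.9, 6.9) and moved to about (12.2, 6.2).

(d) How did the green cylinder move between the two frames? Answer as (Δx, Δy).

(0.3, -0.5)

From the two frames, the green cylinder sits at roughly (2.3, 2.1) before and (2.6, 1.6) after.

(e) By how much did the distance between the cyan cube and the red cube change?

-2.0

The distance was about 9.4 in the first image and 7.4 in the second, so they moved 2.0 units closer together.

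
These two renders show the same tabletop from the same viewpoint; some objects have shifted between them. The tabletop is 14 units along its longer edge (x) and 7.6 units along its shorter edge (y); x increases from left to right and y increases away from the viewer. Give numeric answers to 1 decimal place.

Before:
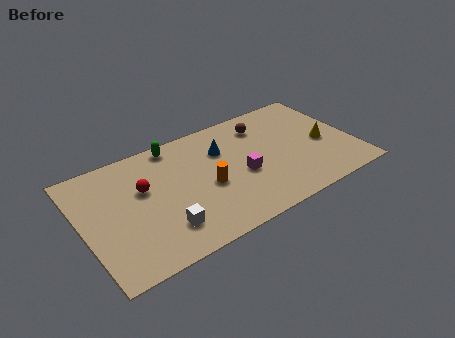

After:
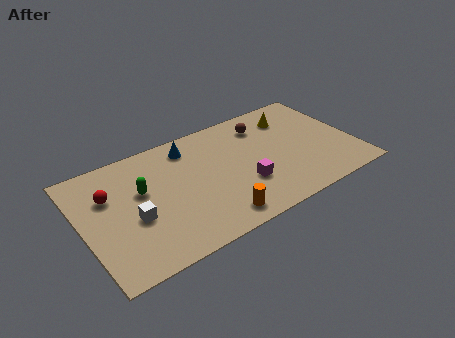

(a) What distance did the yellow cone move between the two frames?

2.8

The yellow cone moved from about (12.5, 3.4) to (11.2, 5.9), a distance of √(1.3² + 2.5²) ≈ 2.8.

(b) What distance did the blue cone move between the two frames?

1.9

The blue cone moved from about (7.4, 5.3) to (5.8, 6.3), a distance of √(1.6² + 1.0²) ≈ 1.9.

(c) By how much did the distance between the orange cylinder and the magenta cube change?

+0.4

Before: roughly 1.8 units apart; after: 2.2. That's 0.4 units further apart.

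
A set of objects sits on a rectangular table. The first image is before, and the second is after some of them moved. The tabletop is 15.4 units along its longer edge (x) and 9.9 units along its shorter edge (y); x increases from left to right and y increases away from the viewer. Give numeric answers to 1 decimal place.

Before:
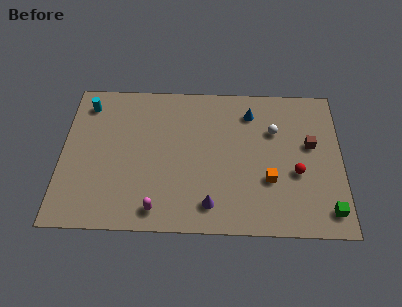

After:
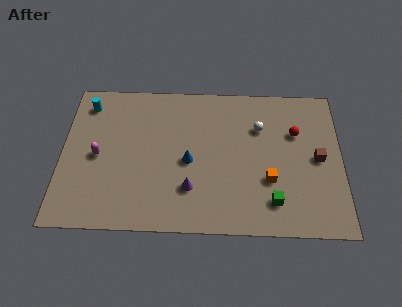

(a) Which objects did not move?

the orange cube and the cyan cylinder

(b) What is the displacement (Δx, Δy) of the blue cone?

(-3.4, -3.4)

The blue cone started near (10.4, 7.9) and ended near (7.0, 4.5).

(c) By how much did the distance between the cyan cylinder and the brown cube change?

+0.6

The distance was about 12.6 in the first image and 13.2 in the second, so they moved 0.6 units further apart.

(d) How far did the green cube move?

3.0

The green cube moved from about (14.6, 1.5) to (11.6, 2.0), a distance of √(3.0² + 0.5²) ≈ 3.0.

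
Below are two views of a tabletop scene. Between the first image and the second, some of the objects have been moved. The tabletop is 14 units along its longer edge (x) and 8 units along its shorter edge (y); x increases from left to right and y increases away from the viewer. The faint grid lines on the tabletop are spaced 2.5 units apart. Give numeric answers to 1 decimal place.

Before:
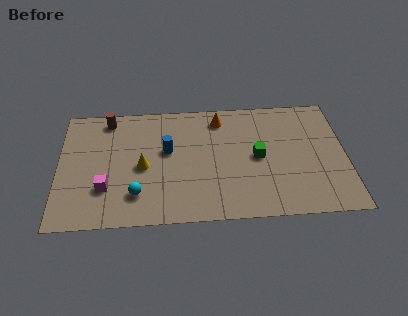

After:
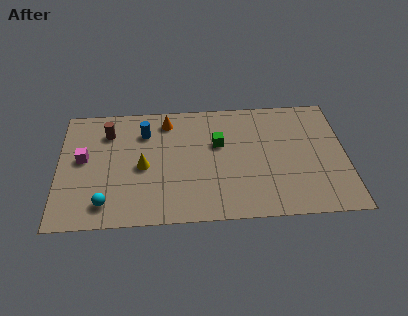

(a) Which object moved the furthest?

the orange cone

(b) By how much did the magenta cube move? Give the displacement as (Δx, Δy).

(-1.1, 2.0)

The magenta cube started near (2.3, 2.4) and ended near (1.2, 4.4).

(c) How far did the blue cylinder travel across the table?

1.7

The blue cylinder moved from about (5.3, 4.7) to (4.2, 6.0), a distance of √(1.1² + 1.3²) ≈ 1.7.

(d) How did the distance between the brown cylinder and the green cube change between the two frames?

-2.4

They were about 7.9 units apart before and 5.5 after — 2.4 units closer together.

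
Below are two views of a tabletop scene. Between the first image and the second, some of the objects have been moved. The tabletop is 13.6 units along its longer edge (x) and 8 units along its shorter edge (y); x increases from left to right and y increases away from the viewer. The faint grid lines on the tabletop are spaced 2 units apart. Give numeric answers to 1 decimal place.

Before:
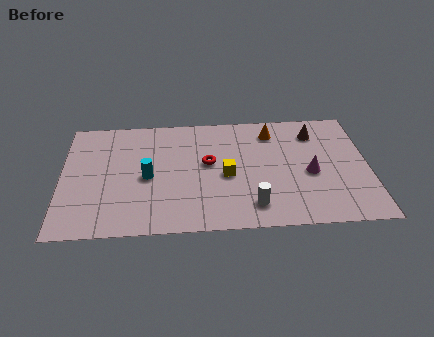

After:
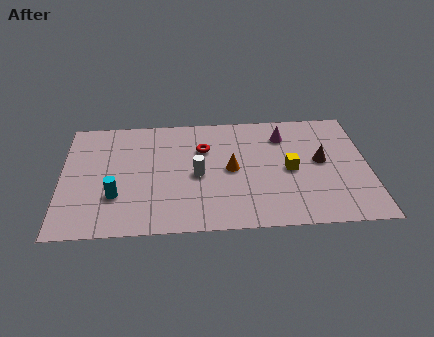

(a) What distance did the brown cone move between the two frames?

2.0

From (11.3, 6.3) to (11.5, 4.3), the brown cone covered √(0.2² + 2.0²) ≈ 2.0 units.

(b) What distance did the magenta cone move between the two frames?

2.9

The magenta cone was near (11.0, 3.5) before and (9.9, 6.2) after, so it travelled √(1.1² + 2.7²) ≈ 2.9 units.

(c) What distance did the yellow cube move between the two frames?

2.8

The yellow cube was near (7.3, 3.6) before and (10.1, 3.8) after, so it travelled √(2.8² + 0.2²) ≈ 2.8 units.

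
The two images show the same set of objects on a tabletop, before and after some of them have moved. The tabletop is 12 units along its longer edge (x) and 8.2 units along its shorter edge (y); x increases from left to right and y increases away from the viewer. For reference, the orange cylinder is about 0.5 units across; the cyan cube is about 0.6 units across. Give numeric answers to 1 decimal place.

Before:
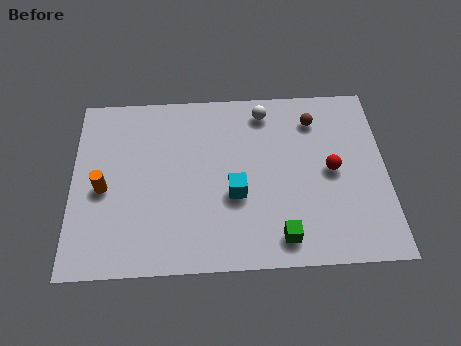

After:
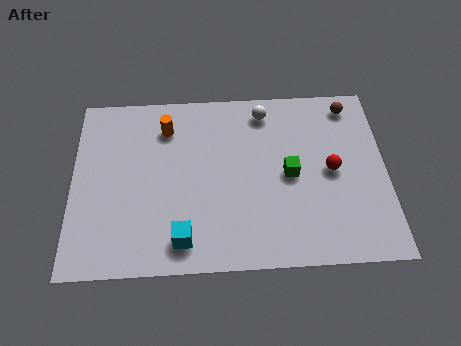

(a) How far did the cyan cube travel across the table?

2.8

From (6.2, 3.2) to (4.2, 1.3), the cyan cube covered √(2.0² + 1.9²) ≈ 2.8 units.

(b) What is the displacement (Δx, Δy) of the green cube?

(0.4, 2.8)

The green cube started near (7.9, 1.2) and ended near (8.3, 4.0).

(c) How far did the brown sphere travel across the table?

1.5

The brown sphere was near (9.3, 6.5) before and (10.7, 7.1) after, so it travelled √(1.4² + 0.6²) ≈ 1.5 units.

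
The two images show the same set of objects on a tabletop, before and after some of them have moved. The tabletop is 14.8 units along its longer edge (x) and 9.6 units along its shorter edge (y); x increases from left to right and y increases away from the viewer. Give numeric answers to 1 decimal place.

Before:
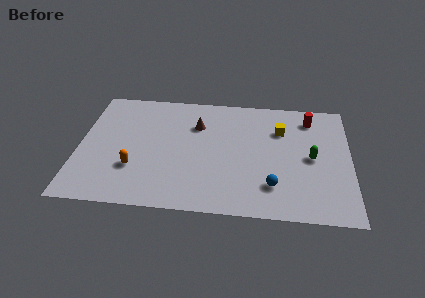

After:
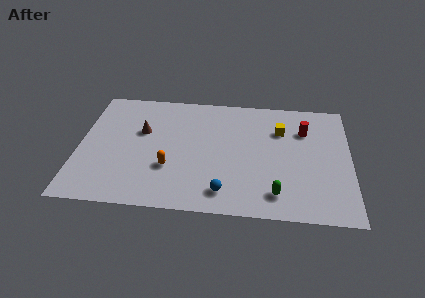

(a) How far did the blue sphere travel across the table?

2.7

From (10.6, 2.3) to (8.0, 1.6), the blue sphere covered √(2.6² + 0.7²) ≈ 2.7 units.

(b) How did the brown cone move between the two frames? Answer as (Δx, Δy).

(-3.0, -0.8)

From the two frames, the brown cone sits at roughly (6.4, 6.8) before and (3.4, 6.0) after.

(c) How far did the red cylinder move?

1.0

The red cylinder was near (12.6, 7.9) before and (12.3, 6.9) after, so it travelled √(0.3² + 1.0²) ≈ 1.0 units.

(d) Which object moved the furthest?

the green capsule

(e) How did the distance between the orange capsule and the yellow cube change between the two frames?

-1.8

They were about 8.8 units apart before and 7.0 after — 1.8 units closer together.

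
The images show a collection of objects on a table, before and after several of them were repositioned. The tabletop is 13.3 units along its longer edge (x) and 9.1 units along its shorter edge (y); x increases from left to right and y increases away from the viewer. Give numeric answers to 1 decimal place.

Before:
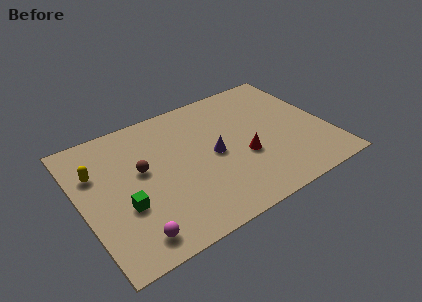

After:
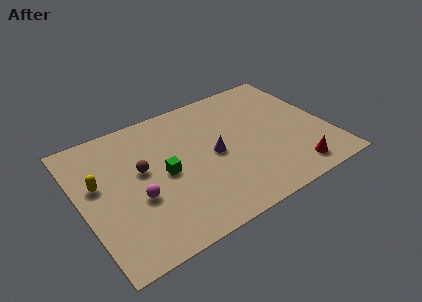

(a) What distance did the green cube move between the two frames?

2.5

From (2.1, 3.3) to (4.4, 4.4), the green cube covered √(2.3² + 1.1²) ≈ 2.5 units.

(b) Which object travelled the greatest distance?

the red cone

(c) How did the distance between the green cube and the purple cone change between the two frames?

-2.4

They were about 5.1 units apart before and 2.7 after — 2.4 units closer together.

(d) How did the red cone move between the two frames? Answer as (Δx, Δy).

(2.3, -2.2)

The red cone started near (8.6, 3.5) and ended near (10.9, 1.3).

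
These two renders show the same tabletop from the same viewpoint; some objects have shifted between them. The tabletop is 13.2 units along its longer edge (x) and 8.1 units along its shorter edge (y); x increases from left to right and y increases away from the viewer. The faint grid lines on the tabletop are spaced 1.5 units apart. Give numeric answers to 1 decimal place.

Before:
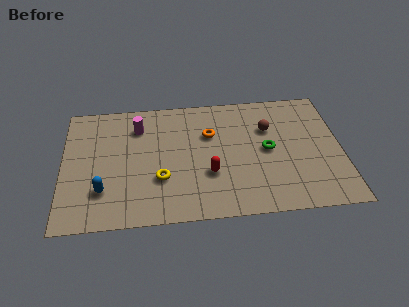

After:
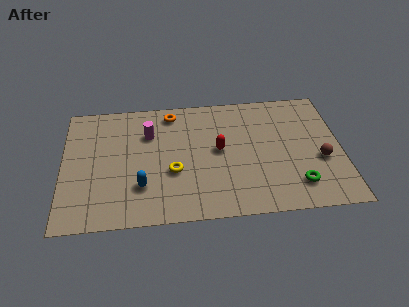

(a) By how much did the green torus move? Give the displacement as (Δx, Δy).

(1.3, -2.4)

The green torus was at about (9.7, 4.1) and moved to about (11.0, 1.7).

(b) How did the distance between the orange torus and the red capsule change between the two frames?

+0.9

They were about 2.6 units apart before and 3.5 after — 0.9 units further apart.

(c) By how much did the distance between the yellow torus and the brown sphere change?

+1.1

Before: roughly 5.9 units apart; after: 7.0. That's 1.1 units further apart.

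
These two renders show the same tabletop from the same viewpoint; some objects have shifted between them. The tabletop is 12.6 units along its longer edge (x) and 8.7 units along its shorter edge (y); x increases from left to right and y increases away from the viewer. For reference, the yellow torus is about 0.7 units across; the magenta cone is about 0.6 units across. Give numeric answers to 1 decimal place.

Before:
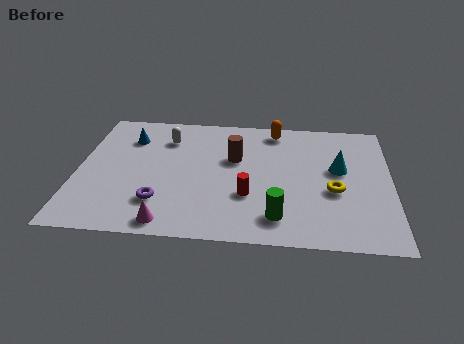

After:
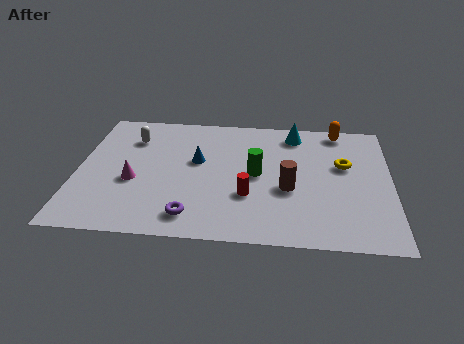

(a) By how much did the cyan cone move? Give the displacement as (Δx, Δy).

(-1.8, 2.4)

The cyan cone started near (10.5, 5.0) and ended near (8.7, 7.4).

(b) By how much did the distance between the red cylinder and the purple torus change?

-0.9

The distance was about 3.6 in the first image and 2.7 in the second, so they moved 0.9 units closer together.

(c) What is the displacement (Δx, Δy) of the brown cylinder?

(2.2, -1.9)

The brown cylinder started near (6.3, 5.4) and ended near (8.5, 3.5).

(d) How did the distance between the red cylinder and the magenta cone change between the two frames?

+0.9

Before: roughly 3.7 units apart; after: 4.6. That's 0.9 units further apart.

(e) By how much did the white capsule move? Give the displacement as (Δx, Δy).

(-1.4, -0.1)

The white capsule was at about (3.5, 6.6) and moved to about (2.1, 6.5).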